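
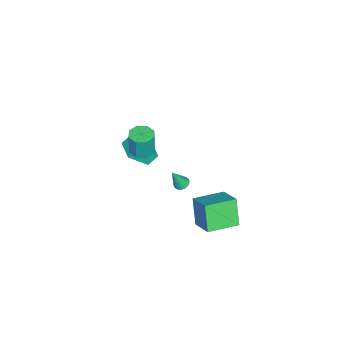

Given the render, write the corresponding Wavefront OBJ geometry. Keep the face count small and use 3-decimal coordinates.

v -2.636 -0.368 -2.295
v -2.284 0.001 -2.297
v -2.164 -0.812 -0.865
v -2.439 0.096 -2.216
v -2.624 0.12 -2.147
v -2.811 0.07 -2.101
v -2.972 -0.046 -2.084
v -3.081 -0.212 -2.099
v -3.123 -0.401 -2.144
v -3.09 -0.586 -2.212
v -2.989 -0.737 -2.293
v -2.834 -0.832 -2.374
v -2.649 -0.856 -2.442
v -2.462 -0.806 -2.489
v -2.301 -0.689 -2.506
v -2.192 -0.524 -2.49
v -2.15 -0.335 -2.445
v -2.183 -0.15 -2.377
v -1.469 0.927 -4.891
v -2.263 0.472 -3.203
v -2.881 2.433 -5.149
v -3.675 1.978 -3.46
v -0.425 2.042 -4.1
v -1.219 1.587 -2.411
v -1.837 3.548 -4.357
v -2.631 3.093 -2.669
v -3.936 -4.651 -1.025
v -4.336 -4.145 -0.328
v -4.61 -3.624 -2.156
v -5.01 -3.118 -1.459
v -2.75 -3.802 -0.961
v -3.15 -3.296 -0.264
v -3.424 -2.775 -2.092
v -3.824 -2.269 -1.395
v -0.169 -1.941 3.216
v 0.325 -2.544 3.198
v 0.384 -2.542 4.747
v -0.111 -1.939 4.764
v 0.606 -2.017 3.186
v 0.665 -2.016 4.735
v 0.433 -1.446 3.192
v 0.492 -1.444 4.741
v -0.093 -1.165 3.212
v -0.034 -1.163 4.761
v -0.664 -1.338 3.233
v -0.605 -1.336 4.782
v -0.945 -1.864 3.245
v -0.886 -1.863 4.794
v -0.772 -2.436 3.239
v -0.713 -2.434 4.788
v -0.246 -2.717 3.219
v -0.187 -2.715 4.768
f 2 1 4
f 2 4 3
f 4 1 5
f 4 5 3
f 5 1 6
f 5 6 3
f 6 1 7
f 6 7 3
f 7 1 8
f 7 8 3
f 8 1 9
f 8 9 3
f 9 1 10
f 9 10 3
f 10 1 11
f 10 11 3
f 11 1 12
f 11 12 3
f 12 1 13
f 12 13 3
f 13 1 14
f 13 14 3
f 14 1 15
f 14 15 3
f 15 1 16
f 15 16 3
f 16 1 17
f 16 17 3
f 17 1 18
f 17 18 3
f 18 1 2
f 18 2 3
f 20 22 19
f 23 20 19
f 19 22 21
f 21 23 19
f 20 26 22
f 24 20 23
f 24 26 20
f 22 26 21
f 25 23 21
f 21 26 25
f 25 24 23
f 26 24 25
f 28 30 27
f 31 28 27
f 27 30 29
f 29 31 27
f 28 34 30
f 32 28 31
f 32 34 28
f 30 34 29
f 33 31 29
f 29 34 33
f 33 32 31
f 34 32 33
f 36 35 39
f 36 39 37
f 37 39 40
f 37 40 38
f 39 35 41
f 39 41 40
f 40 41 42
f 40 42 38
f 41 35 43
f 41 43 42
f 42 43 44
f 42 44 38
f 43 35 45
f 43 45 44
f 44 45 46
f 44 46 38
f 45 35 47
f 45 47 46
f 46 47 48
f 46 48 38
f 47 35 49
f 47 49 48
f 48 49 50
f 48 50 38
f 49 35 51
f 49 51 50
f 50 51 52
f 50 52 38
f 51 35 36
f 51 36 52
f 52 36 37
f 52 37 38



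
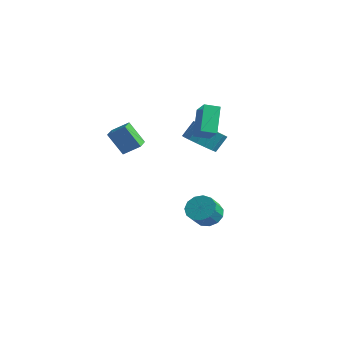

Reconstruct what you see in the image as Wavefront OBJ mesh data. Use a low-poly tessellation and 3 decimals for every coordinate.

v 0.197 0.855 -4.417
v 0.764 0.436 -5.007
v 1.05 -0.435 -4.114
v 0.483 -0.015 -3.523
v 1.05 0.788 -4.756
v 1.336 -0.083 -3.862
v 1.065 1.161 -4.396
v 1.35 0.29 -3.503
v 0.804 1.438 -4.043
v 1.09 0.567 -3.15
v 0.351 1.529 -3.809
v 0.637 0.658 -2.916
v -0.151 1.407 -3.768
v 0.135 0.536 -2.874
v -0.543 1.109 -3.932
v -0.257 0.238 -3.039
v -0.699 0.731 -4.251
v -0.413 -0.14 -3.357
v -0.571 0.393 -4.622
v -0.285 -0.478 -3.728
v -0.199 0.201 -4.928
v 0.087 -0.67 -4.034
v 0.299 0.217 -5.071
v 0.584 -0.654 -4.178
v -1.092 1.353 0.436
v -0.469 0.594 0.933
v -0.346 1.327 1.9
v -0.968 2.087 1.404
v -0.122 0.887 0.666
v 0.001 1.621 1.634
v 0.003 1.287 0.347
v 0.126 2.02 1.315
v -0.123 1.702 0.049
v 0 2.435 1.016
v -0.471 2.037 -0.161
v -0.348 2.77 0.806
v -0.961 2.216 -0.234
v -0.837 2.949 0.733
v -1.481 2.197 -0.153
v -1.357 2.93 0.814
v -1.911 1.984 0.062
v -1.788 2.718 1.03
v -2.154 1.628 0.364
v -2.031 2.361 1.331
v -2.154 1.208 0.682
v -2.031 1.941 1.649
v -1.91 0.822 0.944
v -1.787 1.555 1.911
v -1.479 0.557 1.089
v -1.356 1.29 2.056
v -0.959 0.475 1.085
v -0.836 1.208 2.052
v -1.965 -4.502 2.645
v -1.268 -3.857 3.275
v -2.628 -3.637 2.492
v -1.93 -2.992 3.122
v -1.15 -4.108 1.338
v -0.452 -3.463 1.968
v -1.812 -3.243 1.185
v -1.115 -2.598 1.815
v -0.177 0.062 1.745
v 0.85 -0.351 2.618
v -0.992 1.065 3.179
v 0.036 0.652 4.052
v 0.324 0.808 1.508
v 1.352 0.395 2.381
v -0.49 1.811 2.942
v 0.537 1.398 3.815
f 2 1 5
f 2 5 3
f 3 5 6
f 3 6 4
f 5 1 7
f 5 7 6
f 6 7 8
f 6 8 4
f 7 1 9
f 7 9 8
f 8 9 10
f 8 10 4
f 9 1 11
f 9 11 10
f 10 11 12
f 10 12 4
f 11 1 13
f 11 13 12
f 12 13 14
f 12 14 4
f 13 1 15
f 13 15 14
f 14 15 16
f 14 16 4
f 15 1 17
f 15 17 16
f 16 17 18
f 16 18 4
f 17 1 19
f 17 19 18
f 18 19 20
f 18 20 4
f 19 1 21
f 19 21 20
f 20 21 22
f 20 22 4
f 21 1 23
f 21 23 22
f 22 23 24
f 22 24 4
f 23 1 2
f 23 2 24
f 24 2 3
f 24 3 4
f 26 25 29
f 26 29 27
f 27 29 30
f 27 30 28
f 29 25 31
f 29 31 30
f 30 31 32
f 30 32 28
f 31 25 33
f 31 33 32
f 32 33 34
f 32 34 28
f 33 25 35
f 33 35 34
f 34 35 36
f 34 36 28
f 35 25 37
f 35 37 36
f 36 37 38
f 36 38 28
f 37 25 39
f 37 39 38
f 38 39 40
f 38 40 28
f 39 25 41
f 39 41 40
f 40 41 42
f 40 42 28
f 41 25 43
f 41 43 42
f 42 43 44
f 42 44 28
f 43 25 45
f 43 45 44
f 44 45 46
f 44 46 28
f 45 25 47
f 45 47 46
f 46 47 48
f 46 48 28
f 47 25 49
f 47 49 48
f 48 49 50
f 48 50 28
f 49 25 51
f 49 51 50
f 50 51 52
f 50 52 28
f 51 25 26
f 51 26 52
f 52 26 27
f 52 27 28
f 54 56 53
f 57 54 53
f 53 56 55
f 55 57 53
f 54 60 56
f 58 54 57
f 58 60 54
f 56 60 55
f 59 57 55
f 55 60 59
f 59 58 57
f 60 58 59
f 62 64 61
f 65 62 61
f 61 64 63
f 63 65 61
f 62 68 64
f 66 62 65
f 66 68 62
f 64 68 63
f 67 65 63
f 63 68 67
f 67 66 65
f 68 66 67



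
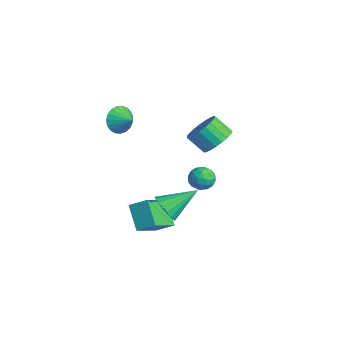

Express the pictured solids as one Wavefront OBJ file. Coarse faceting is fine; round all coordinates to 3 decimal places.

v -2.415 -2.2 3.543
v -1.959 -2.667 2.909
v -1.525 -1.84 3.917
v -2.019 -2.337 2.735
v -2.147 -1.983 2.7
v -2.322 -1.666 2.811
v -2.513 -1.442 3.049
v -2.687 -1.348 3.372
v -2.814 -1.402 3.724
v -2.871 -1.594 4.045
v -2.85 -1.89 4.279
v -2.754 -2.24 4.386
v -2.599 -2.583 4.347
v -2.412 -2.86 4.169
v -2.225 -3.022 3.882
v -2.072 -3.043 3.537
v -1.977 -2.917 3.193
v -0.925 -2.342 -2.218
v -0.334 -1.521 -1.631
v -1.887 -0.856 -3.329
v -1.296 -0.035 -2.742
v 0.316 -2.405 -3.378
v 0.907 -1.584 -2.791
v -0.646 -0.919 -4.489
v -0.055 -0.098 -3.902
v 1.501 -1.296 -1.128
v 2.063 -1.703 -0.539
v 1.679 0.476 -0.072
v 2.316 -1.56 -0.821
v 2.408 -1.365 -1.164
v 2.321 -1.156 -1.499
v 2.071 -0.975 -1.762
v 1.708 -0.857 -1.898
v 1.305 -0.826 -1.883
v 0.94 -0.888 -1.717
v 0.687 -1.031 -1.436
v 0.595 -1.226 -1.093
v 0.682 -1.435 -0.757
v 0.932 -1.616 -0.495
v 1.295 -1.734 -0.358
v 1.698 -1.765 -0.374
v -1.303 2.955 1.162
v -0.436 2.454 1.442
v -1.129 1.765 2.359
v -1.997 2.265 2.078
v -0.43 2.798 1.705
v -1.124 2.109 2.621
v -0.576 3.169 1.873
v -1.269 2.48 2.79
v -0.847 3.502 1.919
v -1.54 2.813 2.835
v -1.197 3.741 1.834
v -1.891 3.052 2.75
v -1.566 3.844 1.632
v -2.259 3.155 2.549
v -1.889 3.793 1.349
v -2.582 3.104 2.266
v -2.111 3.597 1.034
v -2.804 2.908 1.951
v -2.193 3.29 0.741
v -2.887 2.601 1.657
v -2.122 2.925 0.521
v -2.815 2.236 1.437
v -1.908 2.565 0.411
v -2.602 1.876 1.327
v -1.591 2.272 0.431
v -2.284 1.583 1.348
v -1.223 2.098 0.578
v -1.917 1.409 1.494
v -0.87 2.071 0.825
v -1.563 1.382 1.742
v -0.591 2.197 1.131
v -1.285 1.508 2.048
v -4.253 3.595 -3.987
v -3.776 3.916 -3.373
v -3.824 2.344 -3.667
v -3.347 2.665 -3.053
v -4.185 2.677 -2.985
v -4.451 3.45 -3.182
v -3.149 2.81 -3.858
v -3.415 3.583 -4.055
v -3.094 3.43 -3.293
v -3.734 3.348 -2.753
v -3.866 2.912 -4.287
v -4.506 2.83 -3.747
v -4.052 3.866 -3.708
v -3.548 2.394 -3.332
v -4.04 2.402 -3.292
v -3.76 2.59 -2.931
v -4.449 3.592 -3.596
v -4.169 3.78 -3.235
v -4.409 3.052 -3.007
v -3.431 2.48 -3.805
v -3.151 2.668 -3.444
v -3.84 3.67 -4.109
v -3.56 3.858 -3.748
v -3.191 3.208 -4.033
v -3.371 3.768 -3.3
v -3.119 3.033 -3.112
v -3.003 3.118 -3.585
v -3.159 3.573 -3.701
v -3.748 3.72 -2.983
v -3.495 2.985 -2.795
v -3.988 2.992 -2.755
v -4.144 3.447 -2.871
v -3.347 3.435 -2.936
v -4.105 3.275 -4.245
v -3.852 2.54 -4.057
v -3.456 2.813 -4.169
v -3.612 3.268 -4.285
v -4.481 3.227 -3.928
v -4.229 2.492 -3.74
v -4.441 2.687 -3.339
v -4.597 3.142 -3.455
v -4.253 2.825 -4.104
f 2 1 4
f 2 4 3
f 4 1 5
f 4 5 3
f 5 1 6
f 5 6 3
f 6 1 7
f 6 7 3
f 7 1 8
f 7 8 3
f 8 1 9
f 8 9 3
f 9 1 10
f 9 10 3
f 10 1 11
f 10 11 3
f 11 1 12
f 11 12 3
f 12 1 13
f 12 13 3
f 13 1 14
f 13 14 3
f 14 1 15
f 14 15 3
f 15 1 16
f 15 16 3
f 16 1 17
f 16 17 3
f 17 1 2
f 17 2 3
f 19 21 18
f 22 19 18
f 18 21 20
f 20 22 18
f 19 25 21
f 23 19 22
f 23 25 19
f 21 25 20
f 24 22 20
f 20 25 24
f 24 23 22
f 25 23 24
f 27 26 29
f 27 29 28
f 29 26 30
f 29 30 28
f 30 26 31
f 30 31 28
f 31 26 32
f 31 32 28
f 32 26 33
f 32 33 28
f 33 26 34
f 33 34 28
f 34 26 35
f 34 35 28
f 35 26 36
f 35 36 28
f 36 26 37
f 36 37 28
f 37 26 38
f 37 38 28
f 38 26 39
f 38 39 28
f 39 26 40
f 39 40 28
f 40 26 41
f 40 41 28
f 41 26 27
f 41 27 28
f 43 42 46
f 43 46 44
f 44 46 47
f 44 47 45
f 46 42 48
f 46 48 47
f 47 48 49
f 47 49 45
f 48 42 50
f 48 50 49
f 49 50 51
f 49 51 45
f 50 42 52
f 50 52 51
f 51 52 53
f 51 53 45
f 52 42 54
f 52 54 53
f 53 54 55
f 53 55 45
f 54 42 56
f 54 56 55
f 55 56 57
f 55 57 45
f 56 42 58
f 56 58 57
f 57 58 59
f 57 59 45
f 58 42 60
f 58 60 59
f 59 60 61
f 59 61 45
f 60 42 62
f 60 62 61
f 61 62 63
f 61 63 45
f 62 42 64
f 62 64 63
f 63 64 65
f 63 65 45
f 64 42 66
f 64 66 65
f 65 66 67
f 65 67 45
f 66 42 68
f 66 68 67
f 67 68 69
f 67 69 45
f 68 42 70
f 68 70 69
f 69 70 71
f 69 71 45
f 70 42 72
f 70 72 71
f 71 72 73
f 71 73 45
f 72 42 43
f 72 43 73
f 73 43 44
f 73 44 45
f 74 111 90
f 111 85 114
f 90 114 79
f 111 114 90
f 74 90 86
f 90 79 91
f 86 91 75
f 90 91 86
f 74 86 95
f 86 75 96
f 95 96 81
f 86 96 95
f 74 95 107
f 95 81 110
f 107 110 84
f 95 110 107
f 74 107 111
f 107 84 115
f 111 115 85
f 107 115 111
f 75 91 102
f 91 79 105
f 102 105 83
f 91 105 102
f 79 114 92
f 114 85 113
f 92 113 78
f 114 113 92
f 85 115 112
f 115 84 108
f 112 108 76
f 115 108 112
f 84 110 109
f 110 81 97
f 109 97 80
f 110 97 109
f 81 96 101
f 96 75 98
f 101 98 82
f 96 98 101
f 77 103 89
f 103 83 104
f 89 104 78
f 103 104 89
f 77 89 87
f 89 78 88
f 87 88 76
f 89 88 87
f 77 87 94
f 87 76 93
f 94 93 80
f 87 93 94
f 77 94 99
f 94 80 100
f 99 100 82
f 94 100 99
f 77 99 103
f 99 82 106
f 103 106 83
f 99 106 103
f 78 104 92
f 104 83 105
f 92 105 79
f 104 105 92
f 76 88 112
f 88 78 113
f 112 113 85
f 88 113 112
f 80 93 109
f 93 76 108
f 109 108 84
f 93 108 109
f 82 100 101
f 100 80 97
f 101 97 81
f 100 97 101
f 83 106 102
f 106 82 98
f 102 98 75
f 106 98 102



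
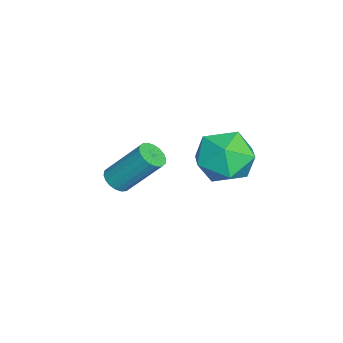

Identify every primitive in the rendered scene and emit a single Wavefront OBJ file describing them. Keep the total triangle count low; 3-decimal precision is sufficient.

v -3.73 -2.564 -0.691
v -3.334 -2.91 -0.446
v -3.175 -1.662 1.057
v -3.57 -1.316 0.811
v -3.191 -2.753 -0.592
v -3.031 -1.505 0.911
v -3.154 -2.559 -0.757
v -2.994 -1.31 0.745
v -3.231 -2.365 -0.91
v -3.071 -1.117 0.593
v -3.407 -2.211 -1.019
v -3.247 -0.963 0.484
v -3.647 -2.127 -1.063
v -3.487 -0.879 0.439
v -3.903 -2.129 -1.034
v -3.743 -0.881 0.469
v -4.125 -2.218 -0.937
v -3.966 -0.97 0.566
v -4.269 -2.375 -0.791
v -4.109 -1.127 0.712
v -4.306 -2.57 -0.625
v -4.146 -1.321 0.877
v -4.229 -2.763 -0.473
v -4.069 -1.515 1.03
v -4.053 -2.917 -0.364
v -3.893 -1.669 1.139
v -3.813 -3.001 -0.319
v -3.653 -1.753 1.183
v -3.557 -2.999 -0.349
v -3.397 -1.751 1.154
v 0.045 2.025 2.706
v 0.885 1.534 3.271
v -1.165 1.086 3.689
v -0.325 0.595 4.254
v -0.535 1.691 4.399
v 0.213 2.271 3.791
v -0.493 0.349 3.169
v 0.255 0.929 2.561
v 0.553 0.498 3.557
v 0.527 1.327 4.317
v -0.807 1.293 2.643
v -0.833 2.122 3.403
f 2 1 5
f 2 5 3
f 3 5 6
f 3 6 4
f 5 1 7
f 5 7 6
f 6 7 8
f 6 8 4
f 7 1 9
f 7 9 8
f 8 9 10
f 8 10 4
f 9 1 11
f 9 11 10
f 10 11 12
f 10 12 4
f 11 1 13
f 11 13 12
f 12 13 14
f 12 14 4
f 13 1 15
f 13 15 14
f 14 15 16
f 14 16 4
f 15 1 17
f 15 17 16
f 16 17 18
f 16 18 4
f 17 1 19
f 17 19 18
f 18 19 20
f 18 20 4
f 19 1 21
f 19 21 20
f 20 21 22
f 20 22 4
f 21 1 23
f 21 23 22
f 22 23 24
f 22 24 4
f 23 1 25
f 23 25 24
f 24 25 26
f 24 26 4
f 25 1 27
f 25 27 26
f 26 27 28
f 26 28 4
f 27 1 29
f 27 29 28
f 28 29 30
f 28 30 4
f 29 1 2
f 29 2 30
f 30 2 3
f 30 3 4
f 31 42 36
f 31 36 32
f 31 32 38
f 31 38 41
f 31 41 42
f 32 36 40
f 36 42 35
f 42 41 33
f 41 38 37
f 38 32 39
f 34 40 35
f 34 35 33
f 34 33 37
f 34 37 39
f 34 39 40
f 35 40 36
f 33 35 42
f 37 33 41
f 39 37 38
f 40 39 32



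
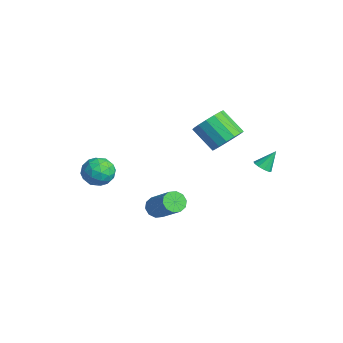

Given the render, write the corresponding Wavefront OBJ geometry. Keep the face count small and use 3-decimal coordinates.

v 1.822 3.354 2.601
v 2.368 3.49 2.508
v 1.798 4.146 3.619
v 2.167 3.716 2.328
v 1.835 3.805 2.251
v 1.497 3.721 2.308
v 1.284 3.497 2.477
v 1.276 3.219 2.693
v 1.476 2.993 2.874
v 1.809 2.904 2.95
v 2.146 2.988 2.893
v 2.36 3.212 2.724
v -1.972 3.027 2.496
v -1.487 3.557 3.302
v -2.683 2.844 4.49
v -3.168 2.313 3.684
v -1.881 3.906 3.116
v -3.077 3.193 4.303
v -2.3 4.02 2.763
v -3.496 3.307 3.951
v -2.63 3.868 2.339
v -3.826 3.155 3.526
v -2.785 3.49 1.957
v -3.98 2.777 3.144
v -2.721 2.988 1.719
v -3.917 2.275 2.907
v -2.457 2.496 1.69
v -3.653 1.783 2.878
v -2.063 2.147 1.877
v -3.259 1.434 3.064
v -1.644 2.033 2.229
v -2.84 1.32 3.417
v -1.314 2.185 2.654
v -2.51 1.472 3.841
v -1.16 2.563 3.036
v -2.355 1.85 4.223
v -1.223 3.065 3.273
v -2.419 2.352 4.461
v -3.543 -3.529 1.505
v -2.809 -3.65 0.791
v -4.651 -4.25 0.489
v -3.917 -4.371 -0.225
v -3.882 -4.918 0.647
v -3.198 -4.473 1.276
v -4.262 -3.427 0.004
v -3.578 -2.982 0.633
v -3.254 -3.587 -0.136
v -3.019 -4.508 0.261
v -4.441 -3.392 1.019
v -4.206 -4.313 1.416
v -3.079 -3.526 1.238
v -4.381 -4.374 0.042
v -4.361 -4.695 0.555
v -3.929 -4.766 0.136
v -3.307 -4.01 1.522
v -2.876 -4.081 1.103
v -3.507 -4.826 1.018
v -4.584 -3.819 0.177
v -4.153 -3.89 -0.242
v -3.531 -3.134 1.144
v -3.099 -3.205 0.725
v -3.953 -3.074 0.262
v -2.909 -3.56 0.273
v -3.56 -3.984 -0.325
v -3.763 -3.429 -0.19
v -3.361 -3.168 0.18
v -2.771 -4.102 0.506
v -3.422 -4.525 -0.091
v -3.402 -4.847 0.422
v -2.999 -4.585 0.791
v -3.032 -4.065 -0.039
v -4.038 -3.375 1.371
v -4.689 -3.798 0.774
v -4.461 -3.315 0.489
v -4.058 -3.053 0.858
v -3.9 -3.916 1.605
v -4.551 -4.34 1.007
v -4.099 -4.732 1.1
v -3.697 -4.471 1.47
v -4.428 -3.835 1.319
v -0.16 -1.894 -0.534
v 0.264 -1.728 -1.079
v 1.904 -1.36 0.309
v 1.48 -1.526 0.854
v 0.067 -1.361 -0.944
v 1.707 -0.992 0.444
v -0.217 -1.196 -0.652
v 1.423 -0.828 0.736
v -0.479 -1.299 -0.315
v 1.161 -0.93 1.073
v -0.619 -1.629 -0.062
v 1.021 -1.26 1.326
v -0.584 -2.06 0.011
v 1.056 -1.692 1.399
v -0.387 -2.428 -0.124
v 1.253 -2.059 1.264
v -0.103 -2.592 -0.416
v 1.537 -2.224 0.972
v 0.159 -2.49 -0.753
v 1.799 -2.121 0.635
v 0.299 -2.16 -1.006
v 1.939 -1.791 0.382
f 2 1 4
f 2 4 3
f 4 1 5
f 4 5 3
f 5 1 6
f 5 6 3
f 6 1 7
f 6 7 3
f 7 1 8
f 7 8 3
f 8 1 9
f 8 9 3
f 9 1 10
f 9 10 3
f 10 1 11
f 10 11 3
f 11 1 12
f 11 12 3
f 12 1 2
f 12 2 3
f 14 13 17
f 14 17 15
f 15 17 18
f 15 18 16
f 17 13 19
f 17 19 18
f 18 19 20
f 18 20 16
f 19 13 21
f 19 21 20
f 20 21 22
f 20 22 16
f 21 13 23
f 21 23 22
f 22 23 24
f 22 24 16
f 23 13 25
f 23 25 24
f 24 25 26
f 24 26 16
f 25 13 27
f 25 27 26
f 26 27 28
f 26 28 16
f 27 13 29
f 27 29 28
f 28 29 30
f 28 30 16
f 29 13 31
f 29 31 30
f 30 31 32
f 30 32 16
f 31 13 33
f 31 33 32
f 32 33 34
f 32 34 16
f 33 13 35
f 33 35 34
f 34 35 36
f 34 36 16
f 35 13 37
f 35 37 36
f 36 37 38
f 36 38 16
f 37 13 14
f 37 14 38
f 38 14 15
f 38 15 16
f 39 76 55
f 76 50 79
f 55 79 44
f 76 79 55
f 39 55 51
f 55 44 56
f 51 56 40
f 55 56 51
f 39 51 60
f 51 40 61
f 60 61 46
f 51 61 60
f 39 60 72
f 60 46 75
f 72 75 49
f 60 75 72
f 39 72 76
f 72 49 80
f 76 80 50
f 72 80 76
f 40 56 67
f 56 44 70
f 67 70 48
f 56 70 67
f 44 79 57
f 79 50 78
f 57 78 43
f 79 78 57
f 50 80 77
f 80 49 73
f 77 73 41
f 80 73 77
f 49 75 74
f 75 46 62
f 74 62 45
f 75 62 74
f 46 61 66
f 61 40 63
f 66 63 47
f 61 63 66
f 42 68 54
f 68 48 69
f 54 69 43
f 68 69 54
f 42 54 52
f 54 43 53
f 52 53 41
f 54 53 52
f 42 52 59
f 52 41 58
f 59 58 45
f 52 58 59
f 42 59 64
f 59 45 65
f 64 65 47
f 59 65 64
f 42 64 68
f 64 47 71
f 68 71 48
f 64 71 68
f 43 69 57
f 69 48 70
f 57 70 44
f 69 70 57
f 41 53 77
f 53 43 78
f 77 78 50
f 53 78 77
f 45 58 74
f 58 41 73
f 74 73 49
f 58 73 74
f 47 65 66
f 65 45 62
f 66 62 46
f 65 62 66
f 48 71 67
f 71 47 63
f 67 63 40
f 71 63 67
f 82 81 85
f 82 85 83
f 83 85 86
f 83 86 84
f 85 81 87
f 85 87 86
f 86 87 88
f 86 88 84
f 87 81 89
f 87 89 88
f 88 89 90
f 88 90 84
f 89 81 91
f 89 91 90
f 90 91 92
f 90 92 84
f 91 81 93
f 91 93 92
f 92 93 94
f 92 94 84
f 93 81 95
f 93 95 94
f 94 95 96
f 94 96 84
f 95 81 97
f 95 97 96
f 96 97 98
f 96 98 84
f 97 81 99
f 97 99 98
f 98 99 100
f 98 100 84
f 99 81 101
f 99 101 100
f 100 101 102
f 100 102 84
f 101 81 82
f 101 82 102
f 102 82 83
f 102 83 84



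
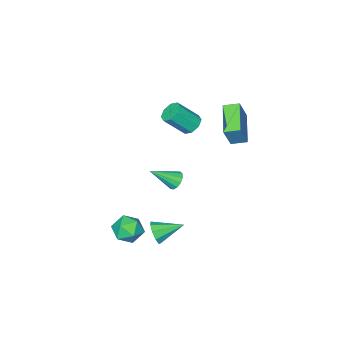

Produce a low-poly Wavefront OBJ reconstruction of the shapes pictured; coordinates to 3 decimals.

v 3.195 3.13 -1.356
v 3.597 3.375 -0.865
v 2.085 3.93 -0.844
v 3.621 3.648 -1.241
v 3.445 3.679 -1.671
v 3.152 3.453 -1.953
v 2.879 3.076 -1.956
v 2.754 2.725 -1.678
v 2.835 2.563 -1.25
v 3.085 2.667 -0.871
v 3.385 2.987 -0.719
v -3.312 -1.625 0.432
v -2.873 -1.129 0.332
v -1.948 -1.72 1.468
v -2.388 -2.215 1.568
v -3.227 -1.009 0.682
v -2.302 -1.6 1.819
v -3.631 -1.25 0.886
v -2.707 -1.841 2.023
v -3.849 -1.71 0.824
v -2.924 -2.301 1.96
v -3.752 -2.12 0.532
v -2.827 -2.711 1.668
v -3.398 -2.24 0.181
v -2.473 -2.831 1.318
v -2.993 -1.999 -0.023
v -2.069 -2.59 1.114
v -2.776 -1.539 0.04
v -1.851 -2.13 1.176
v 2.282 0.781 -2.404
v 2.802 1.308 -1.923
v 3.358 0.552 -3.317
v 3.878 1.079 -2.836
v 3.623 0.298 -2.514
v 2.958 0.439 -1.95
v 3.202 1.421 -3.29
v 2.537 1.562 -2.726
v 3.371 1.704 -2.471
v 3.631 1.009 -1.991
v 2.529 0.851 -3.249
v 2.789 0.156 -2.769
v 2.369 3.678 2.476
v 2.562 3.419 2.044
v 3.431 3.022 3.344
v 2.712 3.683 2.06
v 2.753 3.945 2.208
v 2.672 4.123 2.441
v 2.495 4.159 2.686
v 2.278 4.043 2.864
v 2.089 3.81 2.919
v 1.99 3.536 2.834
v 2.01 3.307 2.635
v 2.145 3.195 2.386
v 2.35 3.237 2.166
v -4.386 1.28 2.321
v -3.762 1.405 3.612
v -3.246 2.583 1.643
v -2.622 2.709 2.934
v -3.818 0.671 2.106
v -3.194 0.797 3.397
v -2.678 1.975 1.428
v -2.054 2.1 2.719
f 2 1 4
f 2 4 3
f 4 1 5
f 4 5 3
f 5 1 6
f 5 6 3
f 6 1 7
f 6 7 3
f 7 1 8
f 7 8 3
f 8 1 9
f 8 9 3
f 9 1 10
f 9 10 3
f 10 1 11
f 10 11 3
f 11 1 2
f 11 2 3
f 13 12 16
f 13 16 14
f 14 16 17
f 14 17 15
f 16 12 18
f 16 18 17
f 17 18 19
f 17 19 15
f 18 12 20
f 18 20 19
f 19 20 21
f 19 21 15
f 20 12 22
f 20 22 21
f 21 22 23
f 21 23 15
f 22 12 24
f 22 24 23
f 23 24 25
f 23 25 15
f 24 12 26
f 24 26 25
f 25 26 27
f 25 27 15
f 26 12 28
f 26 28 27
f 27 28 29
f 27 29 15
f 28 12 13
f 28 13 29
f 29 13 14
f 29 14 15
f 30 41 35
f 30 35 31
f 30 31 37
f 30 37 40
f 30 40 41
f 31 35 39
f 35 41 34
f 41 40 32
f 40 37 36
f 37 31 38
f 33 39 34
f 33 34 32
f 33 32 36
f 33 36 38
f 33 38 39
f 34 39 35
f 32 34 41
f 36 32 40
f 38 36 37
f 39 38 31
f 43 42 45
f 43 45 44
f 45 42 46
f 45 46 44
f 46 42 47
f 46 47 44
f 47 42 48
f 47 48 44
f 48 42 49
f 48 49 44
f 49 42 50
f 49 50 44
f 50 42 51
f 50 51 44
f 51 42 52
f 51 52 44
f 52 42 53
f 52 53 44
f 53 42 54
f 53 54 44
f 54 42 43
f 54 43 44
f 56 58 55
f 59 56 55
f 55 58 57
f 57 59 55
f 56 62 58
f 60 56 59
f 60 62 56
f 58 62 57
f 61 59 57
f 57 62 61
f 61 60 59
f 62 60 61



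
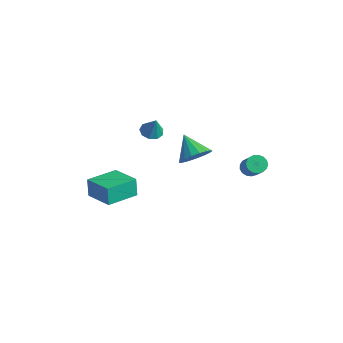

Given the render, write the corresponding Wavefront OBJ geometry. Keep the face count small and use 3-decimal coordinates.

v -0.892 -4.244 -0.628
v -1.1 -4.145 0.457
v -0.89 -2.422 -0.795
v -1.098 -2.322 0.291
v 0.778 -4.218 -0.311
v 0.57 -4.118 0.775
v 0.78 -2.395 -0.477
v 0.572 -2.296 0.608
v 2.964 3.332 0.196
v 3.303 3.12 -0.21
v 4.455 2.536 1.058
v 4.116 2.748 1.464
v 3.394 3.374 -0.175
v 4.546 2.79 1.092
v 3.386 3.619 -0.056
v 4.539 3.035 1.212
v 3.282 3.799 0.122
v 4.435 3.215 1.389
v 3.105 3.871 0.316
v 4.258 3.287 1.583
v 2.896 3.82 0.483
v 4.048 3.236 1.75
v 2.702 3.657 0.584
v 3.854 3.073 1.852
v 2.568 3.42 0.597
v 3.72 2.836 1.864
v 2.524 3.162 0.517
v 3.677 2.578 1.785
v 2.582 2.944 0.365
v 3.735 2.36 1.632
v 2.727 2.814 0.173
v 3.879 2.23 1.441
v 2.926 2.803 -0.013
v 4.079 2.219 1.254
v 3.134 2.913 -0.151
v 4.286 2.329 1.116
v -0.784 -0.208 2.569
v -0.198 -0.293 2.327
v -0.336 -0.252 3.671
v -0.279 0.135 2.377
v -0.596 0.402 2.517
v -1.001 0.384 2.682
v -1.305 0.089 2.793
v -1.365 -0.345 2.8
v -1.153 -0.714 2.699
v -0.769 -0.847 2.537
v -0.391 -0.68 2.39
v -1.567 3.415 -1.777
v -1.142 2.773 -1.156
v -2.793 3.585 -0.763
v -0.97 3.193 -1.02
v -0.936 3.664 -1.057
v -1.046 4.078 -1.258
v -1.276 4.341 -1.579
v -1.572 4.391 -1.946
v -1.867 4.218 -2.273
v -2.094 3.861 -2.487
v -2.2 3.402 -2.539
v -2.161 2.946 -2.416
v -1.986 2.598 -2.147
v -1.715 2.437 -1.793
v -1.41 2.5 -1.436
f 2 4 1
f 5 2 1
f 1 4 3
f 3 5 1
f 2 8 4
f 6 2 5
f 6 8 2
f 4 8 3
f 7 5 3
f 3 8 7
f 7 6 5
f 8 6 7
f 10 9 13
f 10 13 11
f 11 13 14
f 11 14 12
f 13 9 15
f 13 15 14
f 14 15 16
f 14 16 12
f 15 9 17
f 15 17 16
f 16 17 18
f 16 18 12
f 17 9 19
f 17 19 18
f 18 19 20
f 18 20 12
f 19 9 21
f 19 21 20
f 20 21 22
f 20 22 12
f 21 9 23
f 21 23 22
f 22 23 24
f 22 24 12
f 23 9 25
f 23 25 24
f 24 25 26
f 24 26 12
f 25 9 27
f 25 27 26
f 26 27 28
f 26 28 12
f 27 9 29
f 27 29 28
f 28 29 30
f 28 30 12
f 29 9 31
f 29 31 30
f 30 31 32
f 30 32 12
f 31 9 33
f 31 33 32
f 32 33 34
f 32 34 12
f 33 9 35
f 33 35 34
f 34 35 36
f 34 36 12
f 35 9 10
f 35 10 36
f 36 10 11
f 36 11 12
f 38 37 40
f 38 40 39
f 40 37 41
f 40 41 39
f 41 37 42
f 41 42 39
f 42 37 43
f 42 43 39
f 43 37 44
f 43 44 39
f 44 37 45
f 44 45 39
f 45 37 46
f 45 46 39
f 46 37 47
f 46 47 39
f 47 37 38
f 47 38 39
f 49 48 51
f 49 51 50
f 51 48 52
f 51 52 50
f 52 48 53
f 52 53 50
f 53 48 54
f 53 54 50
f 54 48 55
f 54 55 50
f 55 48 56
f 55 56 50
f 56 48 57
f 56 57 50
f 57 48 58
f 57 58 50
f 58 48 59
f 58 59 50
f 59 48 60
f 59 60 50
f 60 48 61
f 60 61 50
f 61 48 62
f 61 62 50
f 62 48 49
f 62 49 50



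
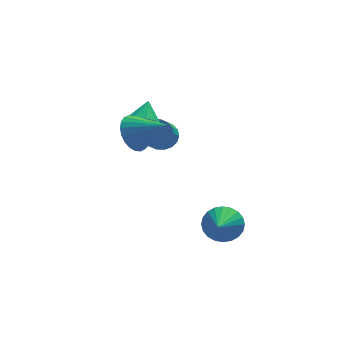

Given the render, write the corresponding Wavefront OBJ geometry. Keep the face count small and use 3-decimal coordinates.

v 2.994 -1.148 -2.089
v 3.534 -1.68 -2.592
v 2.426 -2.612 -1.151
v 3.752 -1.593 -2.325
v 3.854 -1.439 -2.022
v 3.825 -1.24 -1.73
v 3.67 -1.027 -1.491
v 3.412 -0.833 -1.344
v 3.09 -0.686 -1.311
v 2.754 -0.61 -1.395
v 2.454 -0.616 -1.586
v 2.237 -0.702 -1.853
v 2.135 -0.857 -2.156
v 2.164 -1.055 -2.449
v 2.319 -1.268 -2.687
v 2.577 -1.463 -2.834
v 2.899 -1.609 -2.868
v 3.235 -1.685 -2.783
v 1.436 3.887 0.378
v 1.988 4.064 0.885
v 1.536 3.11 1.71
v 0.984 2.933 1.202
v 1.729 4.268 0.979
v 1.277 3.314 1.804
v 1.413 4.397 0.954
v 0.96 3.442 1.779
v 1.101 4.424 0.815
v 0.648 3.47 1.64
v 0.855 4.346 0.59
v 0.403 3.391 1.414
v 0.725 4.176 0.322
v 0.272 3.222 1.147
v 0.735 3.95 0.065
v 0.283 2.995 0.89
v 0.884 3.71 -0.13
v 0.432 2.756 0.695
v 1.143 3.506 -0.224
v 0.691 2.552 0.601
v 1.46 3.378 -0.199
v 1.007 2.423 0.626
v 1.772 3.35 -0.06
v 1.319 2.396 0.765
v 2.017 3.429 0.166
v 1.565 2.474 0.99
v 2.148 3.598 0.433
v 1.695 2.644 1.258
v 2.137 3.825 0.69
v 1.685 2.87 1.515
v -0.312 0.902 2.658
v 0.059 0.591 1.829
v 0.912 0.058 3.522
v 0.246 0.912 1.877
v 0.348 1.231 2.044
v 0.35 1.5 2.304
v 0.251 1.678 2.618
v 0.066 1.738 2.939
v -0.177 1.671 3.216
v -0.44 1.486 3.408
v -0.684 1.213 3.486
v -0.871 0.892 3.438
v -0.973 0.572 3.271
v -0.974 0.303 3.011
v -0.875 0.125 2.697
v -0.69 0.065 2.377
v -0.448 0.133 2.099
v -0.184 0.317 1.907
v 0.321 2.339 2.424
v 0.734 2.698 1.896
v 0.699 3.041 3.196
v 0.313 2.904 1.915
v -0.105 2.895 2.128
v -0.361 2.674 2.454
v -0.356 2.324 2.768
v -0.093 1.981 2.951
v 0.329 1.775 2.932
v 0.747 1.784 2.719
v 1.003 2.005 2.393
v 0.998 2.354 2.079
f 2 1 4
f 2 4 3
f 4 1 5
f 4 5 3
f 5 1 6
f 5 6 3
f 6 1 7
f 6 7 3
f 7 1 8
f 7 8 3
f 8 1 9
f 8 9 3
f 9 1 10
f 9 10 3
f 10 1 11
f 10 11 3
f 11 1 12
f 11 12 3
f 12 1 13
f 12 13 3
f 13 1 14
f 13 14 3
f 14 1 15
f 14 15 3
f 15 1 16
f 15 16 3
f 16 1 17
f 16 17 3
f 17 1 18
f 17 18 3
f 18 1 2
f 18 2 3
f 20 19 23
f 20 23 21
f 21 23 24
f 21 24 22
f 23 19 25
f 23 25 24
f 24 25 26
f 24 26 22
f 25 19 27
f 25 27 26
f 26 27 28
f 26 28 22
f 27 19 29
f 27 29 28
f 28 29 30
f 28 30 22
f 29 19 31
f 29 31 30
f 30 31 32
f 30 32 22
f 31 19 33
f 31 33 32
f 32 33 34
f 32 34 22
f 33 19 35
f 33 35 34
f 34 35 36
f 34 36 22
f 35 19 37
f 35 37 36
f 36 37 38
f 36 38 22
f 37 19 39
f 37 39 38
f 38 39 40
f 38 40 22
f 39 19 41
f 39 41 40
f 40 41 42
f 40 42 22
f 41 19 43
f 41 43 42
f 42 43 44
f 42 44 22
f 43 19 45
f 43 45 44
f 44 45 46
f 44 46 22
f 45 19 47
f 45 47 46
f 46 47 48
f 46 48 22
f 47 19 20
f 47 20 48
f 48 20 21
f 48 21 22
f 50 49 52
f 50 52 51
f 52 49 53
f 52 53 51
f 53 49 54
f 53 54 51
f 54 49 55
f 54 55 51
f 55 49 56
f 55 56 51
f 56 49 57
f 56 57 51
f 57 49 58
f 57 58 51
f 58 49 59
f 58 59 51
f 59 49 60
f 59 60 51
f 60 49 61
f 60 61 51
f 61 49 62
f 61 62 51
f 62 49 63
f 62 63 51
f 63 49 64
f 63 64 51
f 64 49 65
f 64 65 51
f 65 49 66
f 65 66 51
f 66 49 50
f 66 50 51
f 68 67 70
f 68 70 69
f 70 67 71
f 70 71 69
f 71 67 72
f 71 72 69
f 72 67 73
f 72 73 69
f 73 67 74
f 73 74 69
f 74 67 75
f 74 75 69
f 75 67 76
f 75 76 69
f 76 67 77
f 76 77 69
f 77 67 78
f 77 78 69
f 78 67 68
f 78 68 69



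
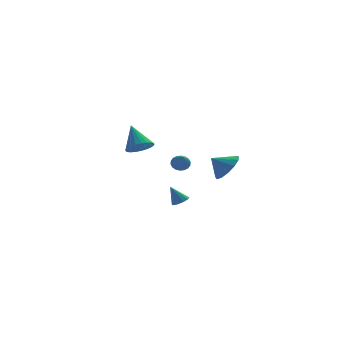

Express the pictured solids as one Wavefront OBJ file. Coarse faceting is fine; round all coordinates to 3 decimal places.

v -3.87 1.84 1.978
v -3.149 2.177 1.827
v -4.11 2.92 3.242
v -3.354 2.36 1.632
v -3.648 2.453 1.497
v -3.98 2.44 1.445
v -4.294 2.323 1.485
v -4.534 2.123 1.61
v -4.659 1.874 1.799
v -4.648 1.619 2.019
v -4.502 1.402 2.231
v -4.247 1.261 2.4
v -3.927 1.22 2.496
v -3.597 1.287 2.502
v -3.314 1.449 2.418
v -3.127 1.678 2.257
v -3.069 1.936 2.048
v -0.418 -3.057 1.996
v 0.03 -3.56 2.667
v -1.222 -2.883 2.664
v 0.19 -3.052 2.727
v 0.156 -2.546 2.555
v -0.059 -2.203 2.205
v -0.388 -2.13 1.789
v -0.727 -2.352 1.439
v -0.967 -2.798 1.266
v -1.033 -3.326 1.324
v -0.904 -3.769 1.596
v -0.62 -3.985 1.995
v -0.272 -3.907 2.394
v -2.251 -0.609 -1.196
v -1.942 -0.95 -0.952
v -2.749 -0.351 -0.204
v -1.795 -0.664 -0.952
v -1.821 -0.358 -1.045
v -2.011 -0.148 -1.196
v -2.293 -0.113 -1.347
v -2.559 -0.269 -1.44
v -2.707 -0.554 -1.44
v -2.68 -0.861 -1.346
v -2.49 -1.071 -1.196
v -2.208 -1.105 -1.045
v -0.96 4.531 -0.436
v -0.458 4.634 -0.208
v -1.14 3.429 0.456
v -0.612 4.772 -0.069
v -0.834 4.862 -0.002
v -1.081 4.887 -0.021
v -1.305 4.842 -0.122
v -1.459 4.735 -0.286
v -1.515 4.588 -0.479
v -1.461 4.429 -0.664
v -1.307 4.291 -0.803
v -1.085 4.201 -0.87
v -0.838 4.176 -0.851
v -0.615 4.221 -0.75
v -0.46 4.328 -0.586
v -0.404 4.475 -0.393
f 2 1 4
f 2 4 3
f 4 1 5
f 4 5 3
f 5 1 6
f 5 6 3
f 6 1 7
f 6 7 3
f 7 1 8
f 7 8 3
f 8 1 9
f 8 9 3
f 9 1 10
f 9 10 3
f 10 1 11
f 10 11 3
f 11 1 12
f 11 12 3
f 12 1 13
f 12 13 3
f 13 1 14
f 13 14 3
f 14 1 15
f 14 15 3
f 15 1 16
f 15 16 3
f 16 1 17
f 16 17 3
f 17 1 2
f 17 2 3
f 19 18 21
f 19 21 20
f 21 18 22
f 21 22 20
f 22 18 23
f 22 23 20
f 23 18 24
f 23 24 20
f 24 18 25
f 24 25 20
f 25 18 26
f 25 26 20
f 26 18 27
f 26 27 20
f 27 18 28
f 27 28 20
f 28 18 29
f 28 29 20
f 29 18 30
f 29 30 20
f 30 18 19
f 30 19 20
f 32 31 34
f 32 34 33
f 34 31 35
f 34 35 33
f 35 31 36
f 35 36 33
f 36 31 37
f 36 37 33
f 37 31 38
f 37 38 33
f 38 31 39
f 38 39 33
f 39 31 40
f 39 40 33
f 40 31 41
f 40 41 33
f 41 31 42
f 41 42 33
f 42 31 32
f 42 32 33
f 44 43 46
f 44 46 45
f 46 43 47
f 46 47 45
f 47 43 48
f 47 48 45
f 48 43 49
f 48 49 45
f 49 43 50
f 49 50 45
f 50 43 51
f 50 51 45
f 51 43 52
f 51 52 45
f 52 43 53
f 52 53 45
f 53 43 54
f 53 54 45
f 54 43 55
f 54 55 45
f 55 43 56
f 55 56 45
f 56 43 57
f 56 57 45
f 57 43 58
f 57 58 45
f 58 43 44
f 58 44 45



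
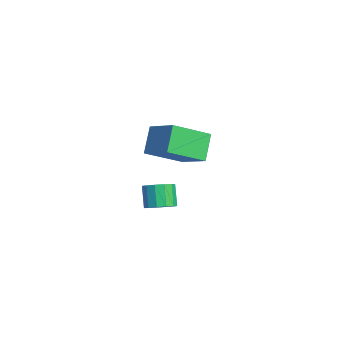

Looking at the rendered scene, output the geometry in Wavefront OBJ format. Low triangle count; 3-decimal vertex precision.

v 1.837 -1.198 -4.106
v 2.306 -0.742 -3.831
v 1.652 -0.646 -2.878
v 1.183 -1.102 -3.154
v 2.042 -0.522 -4.035
v 1.388 -0.426 -3.082
v 1.712 -0.517 -4.261
v 1.058 -0.42 -3.308
v 1.422 -0.728 -4.439
v 0.768 -0.631 -3.486
v 1.264 -1.088 -4.511
v 0.61 -0.991 -3.558
v 1.288 -1.483 -4.455
v 0.634 -1.387 -3.502
v 1.486 -1.788 -4.288
v 0.832 -1.691 -3.335
v 1.796 -1.906 -4.063
v 1.141 -1.809 -3.11
v 2.118 -1.799 -3.852
v 1.464 -1.702 -2.899
v 2.352 -1.501 -3.722
v 1.698 -1.404 -2.769
v 2.422 -1.107 -3.714
v 1.768 -1.011 -2.761
v -4.958 1.99 -4.083
v -4.67 0.117 -3.028
v -3.496 2.667 -3.28
v -3.208 0.794 -2.225
v -4.072 1.466 -5.255
v -3.784 -0.407 -4.2
v -2.61 2.143 -4.452
v -2.322 0.27 -3.397
f 2 1 5
f 2 5 3
f 3 5 6
f 3 6 4
f 5 1 7
f 5 7 6
f 6 7 8
f 6 8 4
f 7 1 9
f 7 9 8
f 8 9 10
f 8 10 4
f 9 1 11
f 9 11 10
f 10 11 12
f 10 12 4
f 11 1 13
f 11 13 12
f 12 13 14
f 12 14 4
f 13 1 15
f 13 15 14
f 14 15 16
f 14 16 4
f 15 1 17
f 15 17 16
f 16 17 18
f 16 18 4
f 17 1 19
f 17 19 18
f 18 19 20
f 18 20 4
f 19 1 21
f 19 21 20
f 20 21 22
f 20 22 4
f 21 1 23
f 21 23 22
f 22 23 24
f 22 24 4
f 23 1 2
f 23 2 24
f 24 2 3
f 24 3 4
f 26 28 25
f 29 26 25
f 25 28 27
f 27 29 25
f 26 32 28
f 30 26 29
f 30 32 26
f 28 32 27
f 31 29 27
f 27 32 31
f 31 30 29
f 32 30 31



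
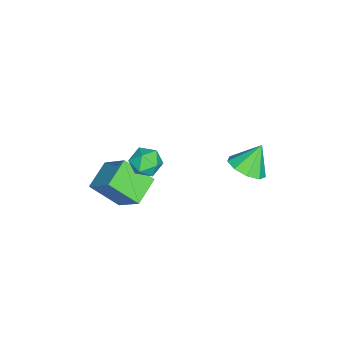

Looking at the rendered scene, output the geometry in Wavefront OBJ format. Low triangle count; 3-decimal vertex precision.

v -0.535 -2.023 2.857
v -0.005 -1.3 2.739
v 0.645 -2.84 3.141
v 1.175 -2.117 3.023
v 0.624 -2.162 3.739
v -0.105 -1.657 3.564
v 0.745 -2.483 2.316
v 0.016 -1.978 2.141
v 0.786 -1.584 2.405
v 0.711 -1.386 3.284
v -0.071 -2.754 2.596
v -0.146 -2.556 3.475
v -1.844 -4.939 -0.361
v -1.076 -3.64 1.071
v -1.984 -3.447 -1.639
v -1.216 -2.148 -0.208
v -0.324 -5.252 -0.892
v 0.444 -3.953 0.539
v -0.464 -3.76 -2.171
v 0.304 -2.461 -0.739
v -3.405 1.945 -0.211
v -2.604 1.53 0.401
v -4.135 2.515 1.131
v -2.435 2.227 0.197
v -2.72 2.792 -0.198
v -3.325 2.96 -0.599
v -3.969 2.653 -0.818
v -4.348 2.015 -0.753
v -4.287 1.343 -0.434
v -3.813 0.954 -0.01
v -3.148 1.027 0.319
f 1 12 6
f 1 6 2
f 1 2 8
f 1 8 11
f 1 11 12
f 2 6 10
f 6 12 5
f 12 11 3
f 11 8 7
f 8 2 9
f 4 10 5
f 4 5 3
f 4 3 7
f 4 7 9
f 4 9 10
f 5 10 6
f 3 5 12
f 7 3 11
f 9 7 8
f 10 9 2
f 14 16 13
f 17 14 13
f 13 16 15
f 15 17 13
f 14 20 16
f 18 14 17
f 18 20 14
f 16 20 15
f 19 17 15
f 15 20 19
f 19 18 17
f 20 18 19
f 22 21 24
f 22 24 23
f 24 21 25
f 24 25 23
f 25 21 26
f 25 26 23
f 26 21 27
f 26 27 23
f 27 21 28
f 27 28 23
f 28 21 29
f 28 29 23
f 29 21 30
f 29 30 23
f 30 21 31
f 30 31 23
f 31 21 22
f 31 22 23



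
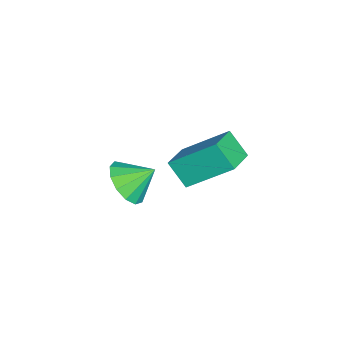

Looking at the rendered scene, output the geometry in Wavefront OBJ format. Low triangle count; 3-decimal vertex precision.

v -0.015 -3.628 -0.729
v 0.674 -3.752 -0.362
v -0.205 -2.852 -0.111
v 0.758 -3.467 -0.694
v 0.596 -3.233 -1.037
v 0.241 -3.124 -1.282
v -0.196 -3.176 -1.351
v -0.575 -3.371 -1.224
v -0.776 -3.647 -0.939
v -0.736 -3.918 -0.588
v -0.467 -4.096 -0.281
v -0.054 -4.126 -0.117
v 0.371 -3.997 -0.147
v 0.952 -1.321 1.24
v 0.65 -1.886 1.9
v 0.912 -0.029 2.329
v 0.611 -0.595 2.989
v 1.849 -1.505 1.491
v 1.548 -2.071 2.151
v 1.81 -0.214 2.58
v 1.508 -0.779 3.24
f 2 1 4
f 2 4 3
f 4 1 5
f 4 5 3
f 5 1 6
f 5 6 3
f 6 1 7
f 6 7 3
f 7 1 8
f 7 8 3
f 8 1 9
f 8 9 3
f 9 1 10
f 9 10 3
f 10 1 11
f 10 11 3
f 11 1 12
f 11 12 3
f 12 1 13
f 12 13 3
f 13 1 2
f 13 2 3
f 15 17 14
f 18 15 14
f 14 17 16
f 16 18 14
f 15 21 17
f 19 15 18
f 19 21 15
f 17 21 16
f 20 18 16
f 16 21 20
f 20 19 18
f 21 19 20



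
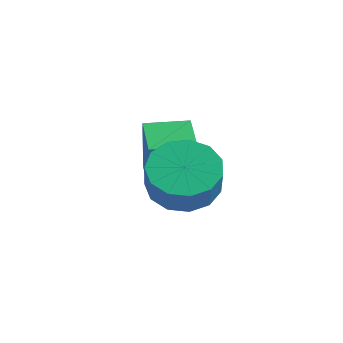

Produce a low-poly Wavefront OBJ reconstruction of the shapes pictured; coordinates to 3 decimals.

v 0.57 -2.555 1.254
v 1.385 -1.938 1.062
v 2.025 -2.468 2.074
v 1.21 -3.085 2.266
v 1.04 -1.645 1.433
v 1.68 -2.175 2.446
v 0.546 -1.64 1.748
v 1.186 -2.171 2.761
v 0.059 -1.926 1.906
v 0.699 -2.457 2.919
v -0.265 -2.412 1.857
v 0.375 -2.942 2.869
v -0.324 -2.943 1.616
v 0.316 -3.473 2.629
v -0.1 -3.351 1.26
v 0.541 -3.881 2.273
v 0.338 -3.506 0.903
v 0.978 -4.036 1.915
v 0.849 -3.359 0.656
v 1.489 -3.889 1.668
v 1.271 -2.957 0.6
v 1.912 -3.487 1.612
v 1.471 -2.427 0.751
v 2.111 -2.957 1.763
v -1.207 -2.258 0.09
v -0.851 -2.573 2.033
v -2.427 -1.443 0.446
v -2.071 -1.758 2.388
v -0.449 -1.142 0.132
v -0.093 -1.457 2.074
v -1.669 -0.327 0.487
v -1.313 -0.642 2.43
f 2 1 5
f 2 5 3
f 3 5 6
f 3 6 4
f 5 1 7
f 5 7 6
f 6 7 8
f 6 8 4
f 7 1 9
f 7 9 8
f 8 9 10
f 8 10 4
f 9 1 11
f 9 11 10
f 10 11 12
f 10 12 4
f 11 1 13
f 11 13 12
f 12 13 14
f 12 14 4
f 13 1 15
f 13 15 14
f 14 15 16
f 14 16 4
f 15 1 17
f 15 17 16
f 16 17 18
f 16 18 4
f 17 1 19
f 17 19 18
f 18 19 20
f 18 20 4
f 19 1 21
f 19 21 20
f 20 21 22
f 20 22 4
f 21 1 23
f 21 23 22
f 22 23 24
f 22 24 4
f 23 1 2
f 23 2 24
f 24 2 3
f 24 3 4
f 26 28 25
f 29 26 25
f 25 28 27
f 27 29 25
f 26 32 28
f 30 26 29
f 30 32 26
f 28 32 27
f 31 29 27
f 27 32 31
f 31 30 29
f 32 30 31



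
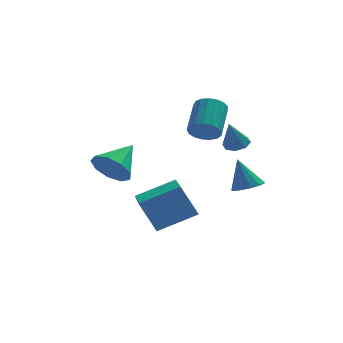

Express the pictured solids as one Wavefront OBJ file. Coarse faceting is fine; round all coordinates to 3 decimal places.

v 2.565 1.874 1.916
v 3.114 1.471 2.275
v 3.544 2.903 3.223
v 2.995 3.306 2.864
v 3.287 1.614 1.982
v 3.717 3.045 2.93
v 3.294 1.816 1.674
v 3.724 3.247 2.622
v 3.134 2.032 1.421
v 3.564 3.463 2.37
v 2.844 2.211 1.282
v 3.274 3.642 2.23
v 2.49 2.313 1.288
v 2.92 3.745 2.236
v 2.153 2.315 1.437
v 2.583 3.746 2.386
v 1.911 2.216 1.697
v 2.341 3.647 2.645
v 1.818 2.039 2.006
v 2.248 3.47 2.955
v 1.897 1.824 2.295
v 2.327 3.255 3.244
v 2.129 1.62 2.497
v 2.559 3.051 3.446
v 2.46 1.475 2.566
v 2.89 2.906 3.514
v 2.816 1.421 2.485
v 3.246 2.852 3.434
v 4.201 -0.434 -0.437
v 4.913 -0.256 -0.282
v 3.779 0.014 0.997
v 4.736 0.092 -0.444
v 4.389 0.273 -0.603
v 3.982 0.229 -0.709
v 3.645 -0.025 -0.729
v 3.484 -0.409 -0.656
v 3.552 -0.801 -0.513
v 3.825 -1.077 -0.346
v 4.218 -1.149 -0.208
v 4.605 -0.993 -0.142
v 4.865 -0.661 -0.17
v 0.31 -0.463 -2.938
v -0.43 -0.108 -1.427
v 0.285 1.647 -3.445
v -0.455 2.002 -1.934
v 2.115 -0.242 -2.106
v 1.375 0.113 -0.595
v 2.09 1.868 -2.613
v 1.35 2.223 -1.102
v 3.681 -0.464 2.14
v 4.17 -0.181 2.37
v 3.299 -0.856 3.44
v 3.797 0.099 2.345
v 3.356 0.049 2.2
v 3.106 -0.301 2.02
v 3.192 -0.747 1.911
v 3.565 -1.027 1.936
v 4.006 -0.977 2.081
v 4.257 -0.626 2.261
v -1.455 2.725 -0.535
v -0.63 2.451 -1.124
v -0.405 3.975 0.355
v -0.993 2.983 -1.442
v -1.572 3.394 -1.336
v -2.097 3.493 -0.856
v -2.321 3.232 -0.225
v -2.141 2.734 0.26
v -1.639 2.232 0.373
v -1.052 1.961 0.061
v -0.654 2.047 -0.53
f 2 1 5
f 2 5 3
f 3 5 6
f 3 6 4
f 5 1 7
f 5 7 6
f 6 7 8
f 6 8 4
f 7 1 9
f 7 9 8
f 8 9 10
f 8 10 4
f 9 1 11
f 9 11 10
f 10 11 12
f 10 12 4
f 11 1 13
f 11 13 12
f 12 13 14
f 12 14 4
f 13 1 15
f 13 15 14
f 14 15 16
f 14 16 4
f 15 1 17
f 15 17 16
f 16 17 18
f 16 18 4
f 17 1 19
f 17 19 18
f 18 19 20
f 18 20 4
f 19 1 21
f 19 21 20
f 20 21 22
f 20 22 4
f 21 1 23
f 21 23 22
f 22 23 24
f 22 24 4
f 23 1 25
f 23 25 24
f 24 25 26
f 24 26 4
f 25 1 27
f 25 27 26
f 26 27 28
f 26 28 4
f 27 1 2
f 27 2 28
f 28 2 3
f 28 3 4
f 30 29 32
f 30 32 31
f 32 29 33
f 32 33 31
f 33 29 34
f 33 34 31
f 34 29 35
f 34 35 31
f 35 29 36
f 35 36 31
f 36 29 37
f 36 37 31
f 37 29 38
f 37 38 31
f 38 29 39
f 38 39 31
f 39 29 40
f 39 40 31
f 40 29 41
f 40 41 31
f 41 29 30
f 41 30 31
f 43 45 42
f 46 43 42
f 42 45 44
f 44 46 42
f 43 49 45
f 47 43 46
f 47 49 43
f 45 49 44
f 48 46 44
f 44 49 48
f 48 47 46
f 49 47 48
f 51 50 53
f 51 53 52
f 53 50 54
f 53 54 52
f 54 50 55
f 54 55 52
f 55 50 56
f 55 56 52
f 56 50 57
f 56 57 52
f 57 50 58
f 57 58 52
f 58 50 59
f 58 59 52
f 59 50 51
f 59 51 52
f 61 60 63
f 61 63 62
f 63 60 64
f 63 64 62
f 64 60 65
f 64 65 62
f 65 60 66
f 65 66 62
f 66 60 67
f 66 67 62
f 67 60 68
f 67 68 62
f 68 60 69
f 68 69 62
f 69 60 70
f 69 70 62
f 70 60 61
f 70 61 62



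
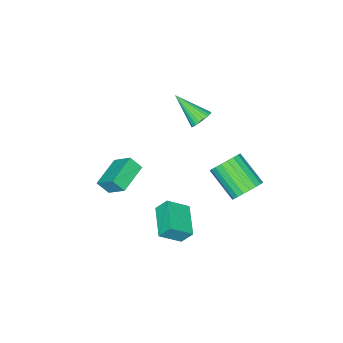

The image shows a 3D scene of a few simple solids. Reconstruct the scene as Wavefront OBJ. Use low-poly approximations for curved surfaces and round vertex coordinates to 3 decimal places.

v -0.543 -0.698 2.155
v -0.26 -0.259 2.636
v -0.217 -2.322 3.445
v -0.527 -0.254 2.709
v -0.796 -0.317 2.698
v -1.027 -0.438 2.605
v -1.185 -0.598 2.443
v -1.244 -0.774 2.237
v -1.197 -0.938 2.018
v -1.051 -1.065 1.821
v -0.827 -1.136 1.674
v -0.56 -1.141 1.601
v -0.29 -1.078 1.612
v -0.059 -0.957 1.705
v 0.098 -0.797 1.867
v 0.158 -0.622 2.073
v 0.111 -0.458 2.292
v -0.036 -0.33 2.489
v 1.624 -4.279 -3.119
v 1.588 -3.074 -2.129
v 3.431 -3.816 -3.617
v 3.395 -2.611 -2.627
v 1.965 -4.849 -2.413
v 1.929 -3.644 -1.423
v 3.772 -4.386 -2.911
v 3.736 -3.181 -1.921
v 3.39 -0.287 -2.563
v 3.074 0.261 -1.75
v 2.333 0.335 -3.392
v 2.017 0.883 -2.579
v 4.643 1.177 -3.061
v 4.327 1.725 -2.248
v 3.586 1.799 -3.89
v 3.27 2.347 -3.077
v 0.299 3.464 -0.668
v 1.224 3.601 -0.412
v 1.127 1.873 0.864
v 0.201 1.736 0.608
v 1.027 3.817 -0.134
v 0.93 2.09 1.142
v 0.705 3.972 0.051
v 0.608 2.245 1.327
v 0.312 4.04 0.112
v 0.215 2.312 1.389
v -0.084 4.007 0.039
v -0.181 2.28 1.315
v -0.413 3.881 -0.157
v -0.51 2.153 1.119
v -0.619 3.683 -0.442
v -0.716 1.955 0.834
v -0.666 3.446 -0.765
v -0.764 1.719 0.511
v -0.547 3.213 -1.072
v -0.644 1.486 0.204
v -0.282 3.023 -1.309
v -0.379 1.296 -0.033
v 0.084 2.91 -1.435
v -0.013 1.182 -0.159
v 0.487 2.892 -1.428
v 0.39 1.164 -0.152
v 0.857 2.973 -1.29
v 0.76 1.245 -0.014
v 1.131 3.139 -1.045
v 1.034 1.411 0.231
v 1.261 3.361 -0.734
v 1.164 1.633 0.542
f 2 1 4
f 2 4 3
f 4 1 5
f 4 5 3
f 5 1 6
f 5 6 3
f 6 1 7
f 6 7 3
f 7 1 8
f 7 8 3
f 8 1 9
f 8 9 3
f 9 1 10
f 9 10 3
f 10 1 11
f 10 11 3
f 11 1 12
f 11 12 3
f 12 1 13
f 12 13 3
f 13 1 14
f 13 14 3
f 14 1 15
f 14 15 3
f 15 1 16
f 15 16 3
f 16 1 17
f 16 17 3
f 17 1 18
f 17 18 3
f 18 1 2
f 18 2 3
f 20 22 19
f 23 20 19
f 19 22 21
f 21 23 19
f 20 26 22
f 24 20 23
f 24 26 20
f 22 26 21
f 25 23 21
f 21 26 25
f 25 24 23
f 26 24 25
f 28 30 27
f 31 28 27
f 27 30 29
f 29 31 27
f 28 34 30
f 32 28 31
f 32 34 28
f 30 34 29
f 33 31 29
f 29 34 33
f 33 32 31
f 34 32 33
f 36 35 39
f 36 39 37
f 37 39 40
f 37 40 38
f 39 35 41
f 39 41 40
f 40 41 42
f 40 42 38
f 41 35 43
f 41 43 42
f 42 43 44
f 42 44 38
f 43 35 45
f 43 45 44
f 44 45 46
f 44 46 38
f 45 35 47
f 45 47 46
f 46 47 48
f 46 48 38
f 47 35 49
f 47 49 48
f 48 49 50
f 48 50 38
f 49 35 51
f 49 51 50
f 50 51 52
f 50 52 38
f 51 35 53
f 51 53 52
f 52 53 54
f 52 54 38
f 53 35 55
f 53 55 54
f 54 55 56
f 54 56 38
f 55 35 57
f 55 57 56
f 56 57 58
f 56 58 38
f 57 35 59
f 57 59 58
f 58 59 60
f 58 60 38
f 59 35 61
f 59 61 60
f 60 61 62
f 60 62 38
f 61 35 63
f 61 63 62
f 62 63 64
f 62 64 38
f 63 35 65
f 63 65 64
f 64 65 66
f 64 66 38
f 65 35 36
f 65 36 66
f 66 36 37
f 66 37 38



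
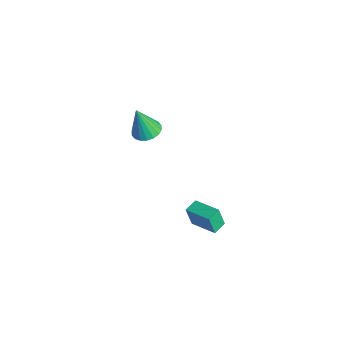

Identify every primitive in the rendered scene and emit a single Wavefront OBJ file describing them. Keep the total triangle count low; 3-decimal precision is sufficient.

v -3.786 -1.511 2.518
v -2.869 -1.376 2.595
v -3.874 -2.109 4.602
v -3.026 -1.006 2.695
v -3.332 -0.736 2.759
v -3.729 -0.619 2.776
v -4.137 -0.679 2.742
v -4.476 -0.904 2.663
v -4.678 -1.249 2.556
v -4.703 -1.646 2.441
v -4.547 -2.016 2.341
v -4.24 -2.286 2.277
v -3.843 -2.403 2.26
v -3.435 -2.343 2.294
v -3.097 -2.118 2.373
v -2.895 -1.773 2.48
v 3.411 -1.223 0.623
v 3.282 -1.548 1.948
v 2.949 -0.475 0.761
v 2.819 -0.8 2.086
v 4.881 -0.38 0.974
v 4.751 -0.705 2.299
v 4.418 0.368 1.112
v 4.289 0.043 2.437
f 2 1 4
f 2 4 3
f 4 1 5
f 4 5 3
f 5 1 6
f 5 6 3
f 6 1 7
f 6 7 3
f 7 1 8
f 7 8 3
f 8 1 9
f 8 9 3
f 9 1 10
f 9 10 3
f 10 1 11
f 10 11 3
f 11 1 12
f 11 12 3
f 12 1 13
f 12 13 3
f 13 1 14
f 13 14 3
f 14 1 15
f 14 15 3
f 15 1 16
f 15 16 3
f 16 1 2
f 16 2 3
f 18 20 17
f 21 18 17
f 17 20 19
f 19 21 17
f 18 24 20
f 22 18 21
f 22 24 18
f 20 24 19
f 23 21 19
f 19 24 23
f 23 22 21
f 24 22 23



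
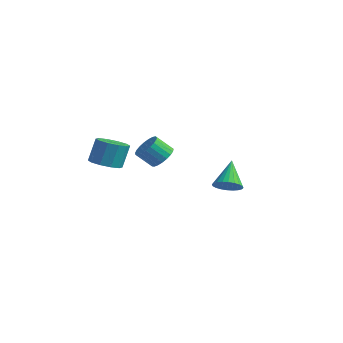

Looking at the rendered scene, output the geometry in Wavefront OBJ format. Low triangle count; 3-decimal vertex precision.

v 4.323 -1.001 -2.341
v 5.085 -0.652 -2.204
v 3.577 0.101 -0.999
v 4.963 -0.45 -2.438
v 4.743 -0.332 -2.656
v 4.459 -0.316 -2.827
v 4.155 -0.405 -2.924
v 3.875 -0.584 -2.932
v 3.664 -0.826 -2.85
v 3.553 -1.095 -2.691
v 3.56 -1.35 -2.479
v 3.682 -1.551 -2.245
v 3.902 -1.669 -2.027
v 4.186 -1.685 -1.856
v 4.491 -1.597 -1.759
v 4.77 -1.418 -1.751
v 4.981 -1.176 -1.833
v 5.092 -0.906 -1.992
v -2.697 1.025 -3.048
v -1.945 0.93 -2.58
v -2.612 0.26 -1.645
v -3.363 0.355 -2.112
v -2.079 1.248 -2.447
v -2.746 0.578 -1.512
v -2.319 1.528 -2.418
v -2.986 0.858 -1.483
v -2.625 1.721 -2.498
v -3.292 1.051 -1.562
v -2.943 1.794 -2.673
v -3.61 1.123 -1.737
v -3.218 1.733 -2.912
v -3.885 1.063 -1.977
v -3.404 1.551 -3.175
v -4.07 0.88 -2.24
v -3.467 1.277 -3.416
v -4.133 0.607 -2.481
v -3.396 0.96 -3.594
v -4.063 0.289 -2.658
v -3.205 0.654 -3.676
v -3.872 -0.017 -2.741
v -2.926 0.412 -3.651
v -3.593 -0.258 -2.715
v -2.607 0.276 -3.521
v -3.274 -0.394 -2.585
v -2.304 0.27 -3.309
v -2.971 -0.4 -2.373
v -2.068 0.395 -3.052
v -2.735 -0.276 -2.116
v -1.942 0.628 -2.794
v -2.608 -0.042 -1.859
v -3.152 -3.012 -2.422
v -2.261 -3.413 -2.263
v -2.257 -2.809 -0.76
v -3.148 -2.408 -0.918
v -2.178 -2.851 -2.489
v -2.173 -2.247 -0.986
v -2.466 -2.35 -2.689
v -2.462 -1.746 -1.186
v -3.017 -2.102 -2.788
v -3.013 -1.498 -1.284
v -3.619 -2.202 -2.746
v -3.615 -1.598 -1.243
v -4.043 -2.611 -2.58
v -4.039 -2.007 -1.077
v -4.127 -3.173 -2.354
v -4.122 -2.569 -0.851
v -3.838 -3.674 -2.154
v -3.834 -3.07 -0.651
v -3.287 -3.922 -2.056
v -3.283 -3.318 -0.552
v -2.685 -3.822 -2.097
v -2.681 -3.218 -0.594
f 2 1 4
f 2 4 3
f 4 1 5
f 4 5 3
f 5 1 6
f 5 6 3
f 6 1 7
f 6 7 3
f 7 1 8
f 7 8 3
f 8 1 9
f 8 9 3
f 9 1 10
f 9 10 3
f 10 1 11
f 10 11 3
f 11 1 12
f 11 12 3
f 12 1 13
f 12 13 3
f 13 1 14
f 13 14 3
f 14 1 15
f 14 15 3
f 15 1 16
f 15 16 3
f 16 1 17
f 16 17 3
f 17 1 18
f 17 18 3
f 18 1 2
f 18 2 3
f 20 19 23
f 20 23 21
f 21 23 24
f 21 24 22
f 23 19 25
f 23 25 24
f 24 25 26
f 24 26 22
f 25 19 27
f 25 27 26
f 26 27 28
f 26 28 22
f 27 19 29
f 27 29 28
f 28 29 30
f 28 30 22
f 29 19 31
f 29 31 30
f 30 31 32
f 30 32 22
f 31 19 33
f 31 33 32
f 32 33 34
f 32 34 22
f 33 19 35
f 33 35 34
f 34 35 36
f 34 36 22
f 35 19 37
f 35 37 36
f 36 37 38
f 36 38 22
f 37 19 39
f 37 39 38
f 38 39 40
f 38 40 22
f 39 19 41
f 39 41 40
f 40 41 42
f 40 42 22
f 41 19 43
f 41 43 42
f 42 43 44
f 42 44 22
f 43 19 45
f 43 45 44
f 44 45 46
f 44 46 22
f 45 19 47
f 45 47 46
f 46 47 48
f 46 48 22
f 47 19 49
f 47 49 48
f 48 49 50
f 48 50 22
f 49 19 20
f 49 20 50
f 50 20 21
f 50 21 22
f 52 51 55
f 52 55 53
f 53 55 56
f 53 56 54
f 55 51 57
f 55 57 56
f 56 57 58
f 56 58 54
f 57 51 59
f 57 59 58
f 58 59 60
f 58 60 54
f 59 51 61
f 59 61 60
f 60 61 62
f 60 62 54
f 61 51 63
f 61 63 62
f 62 63 64
f 62 64 54
f 63 51 65
f 63 65 64
f 64 65 66
f 64 66 54
f 65 51 67
f 65 67 66
f 66 67 68
f 66 68 54
f 67 51 69
f 67 69 68
f 68 69 70
f 68 70 54
f 69 51 71
f 69 71 70
f 70 71 72
f 70 72 54
f 71 51 52
f 71 52 72
f 72 52 53
f 72 53 54



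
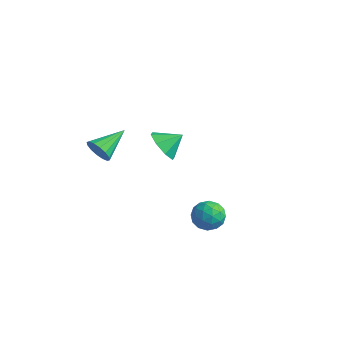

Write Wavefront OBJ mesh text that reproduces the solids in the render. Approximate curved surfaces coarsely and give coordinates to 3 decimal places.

v -3.548 -1.975 1.467
v -3.199 -1.758 0.875
v -3.472 -0.385 2.093
v -3.56 -1.71 0.797
v -3.918 -1.733 0.899
v -4.177 -1.821 1.152
v -4.267 -1.95 1.49
v -4.164 -2.085 1.822
v -3.896 -2.191 2.058
v -3.535 -2.239 2.136
v -3.177 -2.216 2.035
v -2.918 -2.128 1.781
v -2.828 -1.999 1.443
v -2.931 -1.864 1.112
v 1.824 0.336 -1.353
v 2.4 -0.017 -0.87
v 1 -0.703 -1.13
v 1.576 -1.056 -0.647
v 1.191 -0.364 -0.396
v 1.7 0.278 -0.534
v 1.7 -0.998 -1.466
v 2.209 -0.356 -1.604
v 2.323 -0.841 -0.94
v 2.008 -0.45 -0.278
v 1.392 -0.27 -1.722
v 1.077 0.121 -1.06
v 2.184 0.25 -1.131
v 1.216 -0.97 -0.869
v 0.989 -0.564 -0.722
v 1.328 -0.772 -0.438
v 1.773 0.424 -0.933
v 2.111 0.216 -0.649
v 1.4 0.012 -0.371
v 1.289 -0.936 -1.351
v 1.627 -1.144 -1.067
v 2.072 0.052 -1.562
v 2.411 -0.156 -1.278
v 2 -0.732 -1.629
v 2.478 -0.442 -0.888
v 1.994 -1.052 -0.757
v 2.067 -1.018 -1.239
v 2.366 -0.64 -1.32
v 2.293 -0.211 -0.499
v 1.809 -0.822 -0.368
v 1.582 -0.415 -0.221
v 1.881 -0.038 -0.302
v 2.248 -0.696 -0.54
v 1.591 0.102 -1.632
v 1.107 -0.509 -1.501
v 1.519 -0.682 -1.698
v 1.818 -0.305 -1.779
v 1.406 0.332 -1.243
v 0.922 -0.278 -1.112
v 1.034 -0.08 -0.68
v 1.333 0.298 -0.761
v 1.152 -0.024 -1.46
v -4.267 2.863 -1.164
v -3.435 2.691 -1.633
v -3.733 3.677 -0.516
v -3.842 3.219 -1.96
v -4.497 3.538 -1.822
v -5.018 3.462 -1.298
v -5.099 3.035 -0.696
v -4.692 2.507 -0.368
v -4.036 2.188 -0.507
v -3.516 2.264 -1.031
f 2 1 4
f 2 4 3
f 4 1 5
f 4 5 3
f 5 1 6
f 5 6 3
f 6 1 7
f 6 7 3
f 7 1 8
f 7 8 3
f 8 1 9
f 8 9 3
f 9 1 10
f 9 10 3
f 10 1 11
f 10 11 3
f 11 1 12
f 11 12 3
f 12 1 13
f 12 13 3
f 13 1 14
f 13 14 3
f 14 1 2
f 14 2 3
f 15 52 31
f 52 26 55
f 31 55 20
f 52 55 31
f 15 31 27
f 31 20 32
f 27 32 16
f 31 32 27
f 15 27 36
f 27 16 37
f 36 37 22
f 27 37 36
f 15 36 48
f 36 22 51
f 48 51 25
f 36 51 48
f 15 48 52
f 48 25 56
f 52 56 26
f 48 56 52
f 16 32 43
f 32 20 46
f 43 46 24
f 32 46 43
f 20 55 33
f 55 26 54
f 33 54 19
f 55 54 33
f 26 56 53
f 56 25 49
f 53 49 17
f 56 49 53
f 25 51 50
f 51 22 38
f 50 38 21
f 51 38 50
f 22 37 42
f 37 16 39
f 42 39 23
f 37 39 42
f 18 44 30
f 44 24 45
f 30 45 19
f 44 45 30
f 18 30 28
f 30 19 29
f 28 29 17
f 30 29 28
f 18 28 35
f 28 17 34
f 35 34 21
f 28 34 35
f 18 35 40
f 35 21 41
f 40 41 23
f 35 41 40
f 18 40 44
f 40 23 47
f 44 47 24
f 40 47 44
f 19 45 33
f 45 24 46
f 33 46 20
f 45 46 33
f 17 29 53
f 29 19 54
f 53 54 26
f 29 54 53
f 21 34 50
f 34 17 49
f 50 49 25
f 34 49 50
f 23 41 42
f 41 21 38
f 42 38 22
f 41 38 42
f 24 47 43
f 47 23 39
f 43 39 16
f 47 39 43
f 58 57 60
f 58 60 59
f 60 57 61
f 60 61 59
f 61 57 62
f 61 62 59
f 62 57 63
f 62 63 59
f 63 57 64
f 63 64 59
f 64 57 65
f 64 65 59
f 65 57 66
f 65 66 59
f 66 57 58
f 66 58 59



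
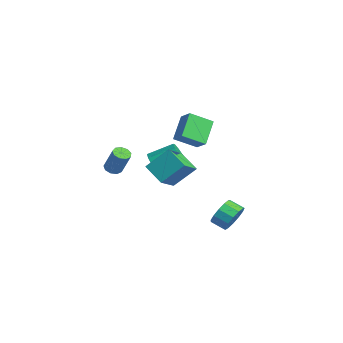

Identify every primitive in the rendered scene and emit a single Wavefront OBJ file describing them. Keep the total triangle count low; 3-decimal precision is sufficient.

v -1.234 -0.297 3.98
v -0.367 -0.143 4.589
v -0.934 1.02 3.22
v -0.067 1.174 3.829
v -0.253 -1.194 2.811
v 0.614 -1.04 3.42
v 0.047 0.123 2.051
v 0.914 0.277 2.66
v -0.972 -2.579 0.566
v -0.645 -1.301 1.819
v -1.892 -1.433 -0.364
v -1.566 -0.154 0.889
v 0.306 -2.166 -0.189
v 0.632 -0.887 1.064
v -0.615 -1.019 -1.119
v -0.288 0.259 0.134
v 0.321 2.373 -4.073
v 0.814 2.39 -3.238
v 0.112 1.803 -2.812
v -0.381 1.787 -3.647
v 0.47 2.814 -3.222
v -0.232 2.227 -2.795
v 0.078 3.098 -3.476
v -0.624 2.511 -3.05
v -0.236 3.152 -3.92
v -0.939 2.565 -3.493
v -0.374 2.959 -4.412
v -1.076 2.372 -3.986
v -0.291 2.58 -4.797
v -0.993 1.993 -4.37
v -0.013 2.135 -4.952
v -0.716 1.548 -4.525
v 0.37 1.766 -4.828
v -0.332 1.179 -4.401
v 0.738 1.59 -4.464
v 0.036 1.003 -4.038
v 0.974 1.663 -3.977
v 0.272 1.076 -3.55
v 1.002 1.961 -3.52
v 0.3 1.374 -3.093
v -3.29 -1.086 -0.704
v -2.62 -1.527 -0.255
v -2.179 -0.076 0.513
v -2.85 0.366 0.064
v -2.405 -1.333 -0.744
v -1.964 0.118 0.023
v -2.529 -1.045 -1.219
v -2.088 0.407 -0.451
v -2.944 -0.772 -1.496
v -2.503 0.679 -0.728
v -3.491 -0.619 -1.471
v -3.05 0.832 -0.703
v -3.961 -0.644 -1.153
v -3.52 0.807 -0.385
v -4.176 -0.838 -0.663
v -3.735 0.613 0.104
v -4.052 -1.127 -0.189
v -3.611 0.325 0.579
v -3.637 -1.399 0.088
v -3.196 0.052 0.856
v -3.09 -1.552 0.063
v -2.649 -0.101 0.831
v -3.616 -3.514 -0.617
v -3.175 -3.844 -0.764
v -2.463 -3.556 0.731
v -2.904 -3.226 0.877
v -3.106 -3.475 -0.868
v -2.394 -3.187 0.626
v -3.275 -3.124 -0.855
v -2.563 -2.836 0.639
v -3.604 -2.955 -0.73
v -2.892 -2.668 0.764
v -3.938 -3.048 -0.553
v -3.226 -2.76 0.941
v -4.122 -3.359 -0.406
v -3.41 -3.071 1.088
v -4.069 -3.742 -0.357
v -3.357 -3.454 1.137
v -3.804 -4.019 -0.43
v -3.092 -3.731 1.064
v -3.451 -4.059 -0.591
v -2.739 -3.771 0.903
f 2 4 1
f 5 2 1
f 1 4 3
f 3 5 1
f 2 8 4
f 6 2 5
f 6 8 2
f 4 8 3
f 7 5 3
f 3 8 7
f 7 6 5
f 8 6 7
f 10 12 9
f 13 10 9
f 9 12 11
f 11 13 9
f 10 16 12
f 14 10 13
f 14 16 10
f 12 16 11
f 15 13 11
f 11 16 15
f 15 14 13
f 16 14 15
f 18 17 21
f 18 21 19
f 19 21 22
f 19 22 20
f 21 17 23
f 21 23 22
f 22 23 24
f 22 24 20
f 23 17 25
f 23 25 24
f 24 25 26
f 24 26 20
f 25 17 27
f 25 27 26
f 26 27 28
f 26 28 20
f 27 17 29
f 27 29 28
f 28 29 30
f 28 30 20
f 29 17 31
f 29 31 30
f 30 31 32
f 30 32 20
f 31 17 33
f 31 33 32
f 32 33 34
f 32 34 20
f 33 17 35
f 33 35 34
f 34 35 36
f 34 36 20
f 35 17 37
f 35 37 36
f 36 37 38
f 36 38 20
f 37 17 39
f 37 39 38
f 38 39 40
f 38 40 20
f 39 17 18
f 39 18 40
f 40 18 19
f 40 19 20
f 42 41 45
f 42 45 43
f 43 45 46
f 43 46 44
f 45 41 47
f 45 47 46
f 46 47 48
f 46 48 44
f 47 41 49
f 47 49 48
f 48 49 50
f 48 50 44
f 49 41 51
f 49 51 50
f 50 51 52
f 50 52 44
f 51 41 53
f 51 53 52
f 52 53 54
f 52 54 44
f 53 41 55
f 53 55 54
f 54 55 56
f 54 56 44
f 55 41 57
f 55 57 56
f 56 57 58
f 56 58 44
f 57 41 59
f 57 59 58
f 58 59 60
f 58 60 44
f 59 41 61
f 59 61 60
f 60 61 62
f 60 62 44
f 61 41 42
f 61 42 62
f 62 42 43
f 62 43 44
f 64 63 67
f 64 67 65
f 65 67 68
f 65 68 66
f 67 63 69
f 67 69 68
f 68 69 70
f 68 70 66
f 69 63 71
f 69 71 70
f 70 71 72
f 70 72 66
f 71 63 73
f 71 73 72
f 72 73 74
f 72 74 66
f 73 63 75
f 73 75 74
f 74 75 76
f 74 76 66
f 75 63 77
f 75 77 76
f 76 77 78
f 76 78 66
f 77 63 79
f 77 79 78
f 78 79 80
f 78 80 66
f 79 63 81
f 79 81 80
f 80 81 82
f 80 82 66
f 81 63 64
f 81 64 82
f 82 64 65
f 82 65 66



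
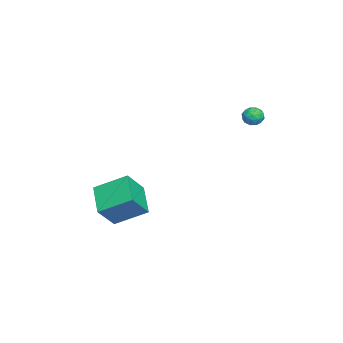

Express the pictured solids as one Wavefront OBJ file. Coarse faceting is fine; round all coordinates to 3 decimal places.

v -0.448 -4.038 -3.42
v -0.599 -2.153 -2.378
v 1.302 -3.364 -4.386
v 1.151 -1.478 -3.344
v 0.549 -4.702 -2.076
v 0.398 -2.816 -1.034
v 2.299 -4.027 -3.042
v 2.148 -2.142 -2
v -1.106 4.305 3.341
v -0.731 3.763 3.276
v -1.989 3.697 3.324
v -1.614 3.155 3.259
v -1.61 3.495 3.828
v -1.065 3.87 3.839
v -1.655 3.59 2.761
v -1.11 3.965 2.772
v -1.071 3.321 2.918
v -1.043 3.262 3.578
v -1.677 4.198 3.022
v -1.649 4.139 3.682
v -0.841 4.087 3.31
v -1.879 3.373 3.29
v -1.877 3.572 3.624
v -1.656 3.254 3.587
v -1.037 4.151 3.64
v -0.817 3.832 3.603
v -1.334 3.674 3.927
v -1.903 3.628 2.997
v -1.683 3.309 2.96
v -1.064 4.206 3.013
v -0.843 3.888 2.976
v -1.386 3.786 2.673
v -0.82 3.509 3.062
v -1.339 3.151 3.052
v -1.363 3.407 2.759
v -1.043 3.628 2.765
v -0.804 3.474 3.449
v -1.323 3.117 3.439
v -1.321 3.316 3.774
v -1 3.537 3.78
v -1.003 3.214 3.239
v -1.397 4.343 3.161
v -1.916 3.986 3.151
v -1.72 3.923 2.82
v -1.399 4.144 2.826
v -1.381 4.309 3.548
v -1.9 3.951 3.538
v -1.677 3.832 3.835
v -1.357 4.053 3.841
v -1.717 4.246 3.361
f 2 4 1
f 5 2 1
f 1 4 3
f 3 5 1
f 2 8 4
f 6 2 5
f 6 8 2
f 4 8 3
f 7 5 3
f 3 8 7
f 7 6 5
f 8 6 7
f 9 46 25
f 46 20 49
f 25 49 14
f 46 49 25
f 9 25 21
f 25 14 26
f 21 26 10
f 25 26 21
f 9 21 30
f 21 10 31
f 30 31 16
f 21 31 30
f 9 30 42
f 30 16 45
f 42 45 19
f 30 45 42
f 9 42 46
f 42 19 50
f 46 50 20
f 42 50 46
f 10 26 37
f 26 14 40
f 37 40 18
f 26 40 37
f 14 49 27
f 49 20 48
f 27 48 13
f 49 48 27
f 20 50 47
f 50 19 43
f 47 43 11
f 50 43 47
f 19 45 44
f 45 16 32
f 44 32 15
f 45 32 44
f 16 31 36
f 31 10 33
f 36 33 17
f 31 33 36
f 12 38 24
f 38 18 39
f 24 39 13
f 38 39 24
f 12 24 22
f 24 13 23
f 22 23 11
f 24 23 22
f 12 22 29
f 22 11 28
f 29 28 15
f 22 28 29
f 12 29 34
f 29 15 35
f 34 35 17
f 29 35 34
f 12 34 38
f 34 17 41
f 38 41 18
f 34 41 38
f 13 39 27
f 39 18 40
f 27 40 14
f 39 40 27
f 11 23 47
f 23 13 48
f 47 48 20
f 23 48 47
f 15 28 44
f 28 11 43
f 44 43 19
f 28 43 44
f 17 35 36
f 35 15 32
f 36 32 16
f 35 32 36
f 18 41 37
f 41 17 33
f 37 33 10
f 41 33 37



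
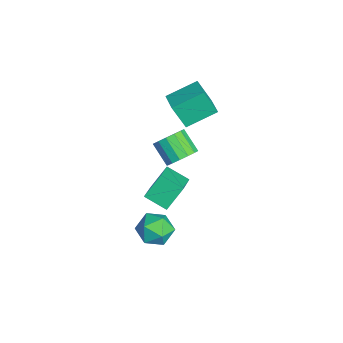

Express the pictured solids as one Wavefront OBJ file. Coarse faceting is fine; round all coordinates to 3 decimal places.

v 2.366 1.392 -3.212
v 2.988 1.801 -2.397
v 2.512 -0.241 -2.503
v 3.134 0.168 -1.688
v 2.061 0.421 -1.743
v 1.971 1.431 -2.182
v 3.529 0.129 -2.718
v 3.439 1.139 -3.157
v 3.707 1.021 -2.092
v 2.8 1.202 -1.49
v 2.7 0.358 -3.41
v 1.793 0.539 -2.808
v -2.026 2.75 2.268
v -2.263 2.028 3.822
v -2.363 4.474 3.017
v -2.601 3.752 4.571
v -0.739 2.888 2.529
v -0.977 2.166 4.083
v -1.077 4.612 3.278
v -1.314 3.89 4.832
v 2.372 2.257 3.164
v 2.89 2.467 3.883
v 1.885 1.893 4.774
v 1.368 1.683 4.056
v 2.615 2.844 3.816
v 1.611 2.27 4.707
v 2.276 3.063 3.575
v 1.271 2.49 4.466
v 1.962 3.067 3.224
v 0.958 2.493 4.115
v 1.758 2.854 2.856
v 0.754 2.28 3.747
v 1.719 2.48 2.572
v 0.714 1.907 3.463
v 1.855 2.047 2.446
v 0.85 1.473 3.337
v 2.129 1.67 2.513
v 1.125 1.096 3.404
v 2.469 1.45 2.754
v 1.464 0.877 3.645
v 2.782 1.447 3.105
v 1.778 0.873 3.996
v 2.986 1.66 3.473
v 1.982 1.086 4.364
v 3.026 2.033 3.757
v 2.021 1.46 4.648
v -1.372 1.064 -3.302
v 0.244 0.526 -2.272
v -1.853 2.03 -2.04
v -0.238 1.492 -1.011
v -0.642 2.168 -3.869
v 0.973 1.63 -2.84
v -1.124 3.134 -2.608
v 0.492 2.596 -1.578
f 1 12 6
f 1 6 2
f 1 2 8
f 1 8 11
f 1 11 12
f 2 6 10
f 6 12 5
f 12 11 3
f 11 8 7
f 8 2 9
f 4 10 5
f 4 5 3
f 4 3 7
f 4 7 9
f 4 9 10
f 5 10 6
f 3 5 12
f 7 3 11
f 9 7 8
f 10 9 2
f 14 16 13
f 17 14 13
f 13 16 15
f 15 17 13
f 14 20 16
f 18 14 17
f 18 20 14
f 16 20 15
f 19 17 15
f 15 20 19
f 19 18 17
f 20 18 19
f 22 21 25
f 22 25 23
f 23 25 26
f 23 26 24
f 25 21 27
f 25 27 26
f 26 27 28
f 26 28 24
f 27 21 29
f 27 29 28
f 28 29 30
f 28 30 24
f 29 21 31
f 29 31 30
f 30 31 32
f 30 32 24
f 31 21 33
f 31 33 32
f 32 33 34
f 32 34 24
f 33 21 35
f 33 35 34
f 34 35 36
f 34 36 24
f 35 21 37
f 35 37 36
f 36 37 38
f 36 38 24
f 37 21 39
f 37 39 38
f 38 39 40
f 38 40 24
f 39 21 41
f 39 41 40
f 40 41 42
f 40 42 24
f 41 21 43
f 41 43 42
f 42 43 44
f 42 44 24
f 43 21 45
f 43 45 44
f 44 45 46
f 44 46 24
f 45 21 22
f 45 22 46
f 46 22 23
f 46 23 24
f 48 50 47
f 51 48 47
f 47 50 49
f 49 51 47
f 48 54 50
f 52 48 51
f 52 54 48
f 50 54 49
f 53 51 49
f 49 54 53
f 53 52 51
f 54 52 53

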